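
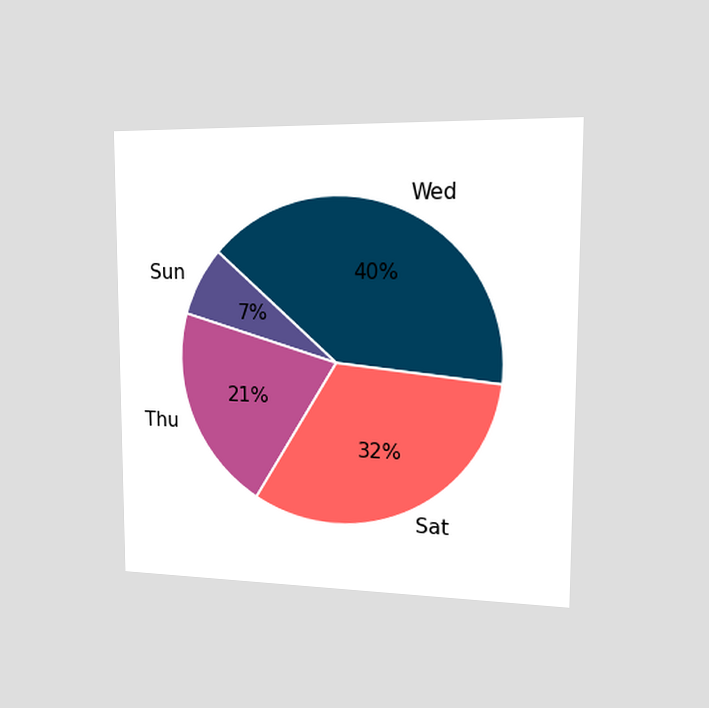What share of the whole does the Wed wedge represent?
The chart is viewed slightly from the right. The Wed slice takes up 40% of the pie.

40%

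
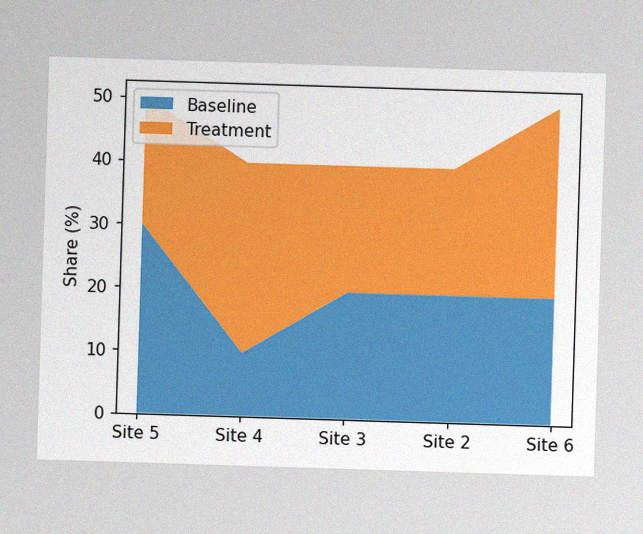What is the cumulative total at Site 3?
The image has some photo noise and uneven lighting. The stacked total at Site 3 reaches 40%.

40%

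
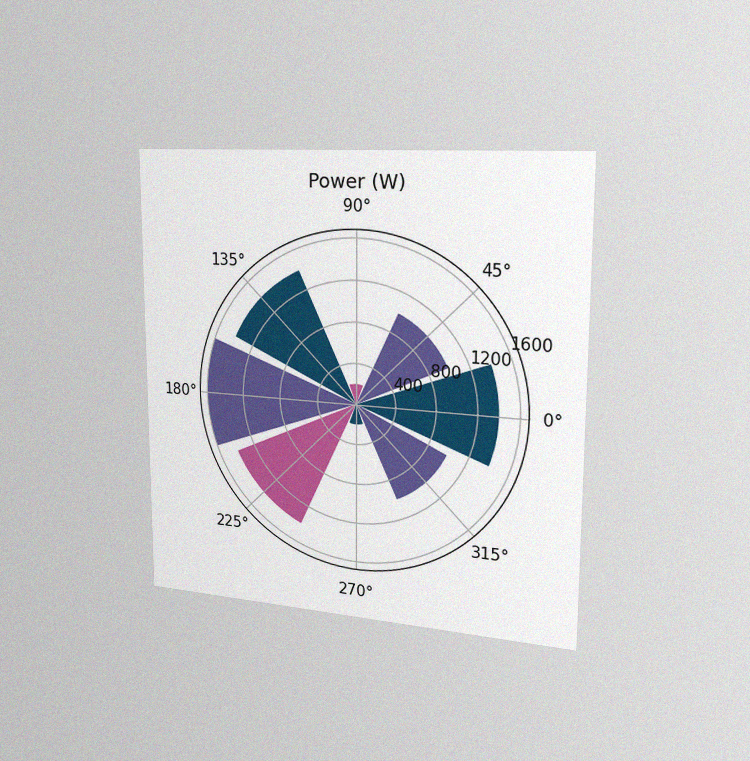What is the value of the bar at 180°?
1600W

The chart is viewed slightly from the right, with some photo noise. The bar at 180° reaches 1600W on the radial axis.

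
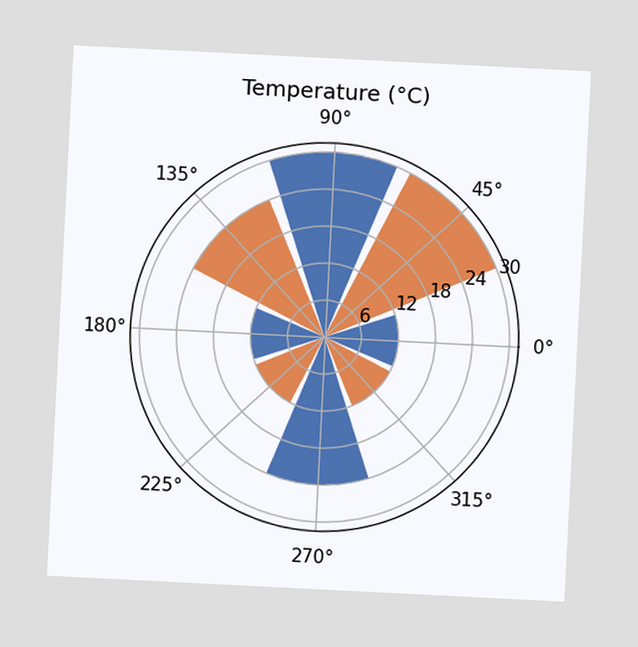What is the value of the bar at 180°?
The chart is tilted about 3° clockwise. The bar at 180° reaches 12°C on the radial axis.

12°C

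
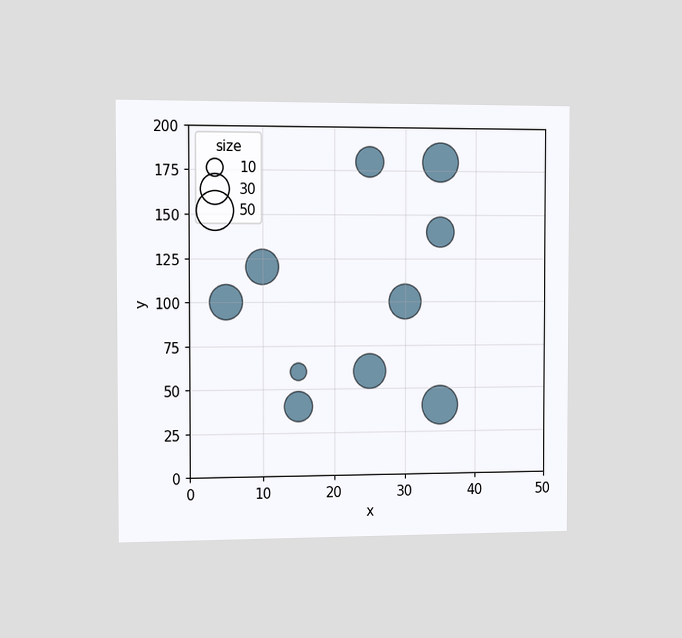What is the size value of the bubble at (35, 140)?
The chart is viewed slightly from the left. Matching the bubble at (35, 140) against the size legend gives 30.

30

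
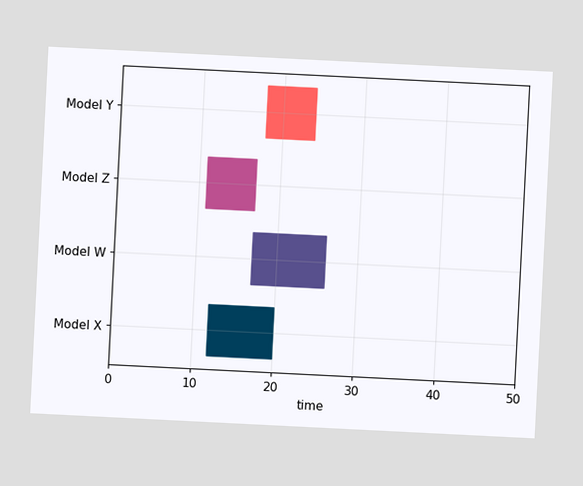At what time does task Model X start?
The chart is tilted about 3° clockwise. The Model X bar begins at t=12.

12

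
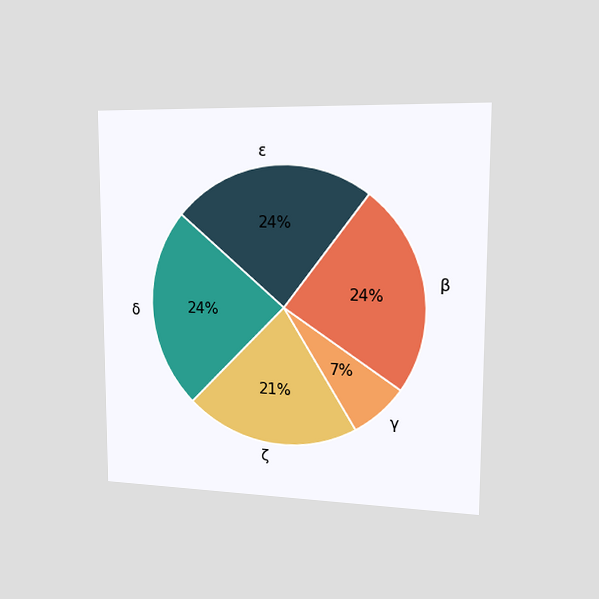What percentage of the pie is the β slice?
24%

The chart is viewed slightly from the right. The β slice takes up 24% of the pie.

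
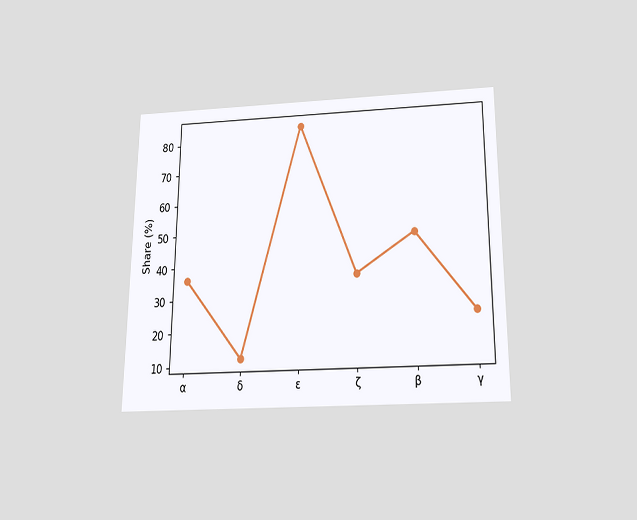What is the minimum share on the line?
The chart is viewed slightly from below. The lowest point is at δ, and reading across to the y-axis gives 12%.

12%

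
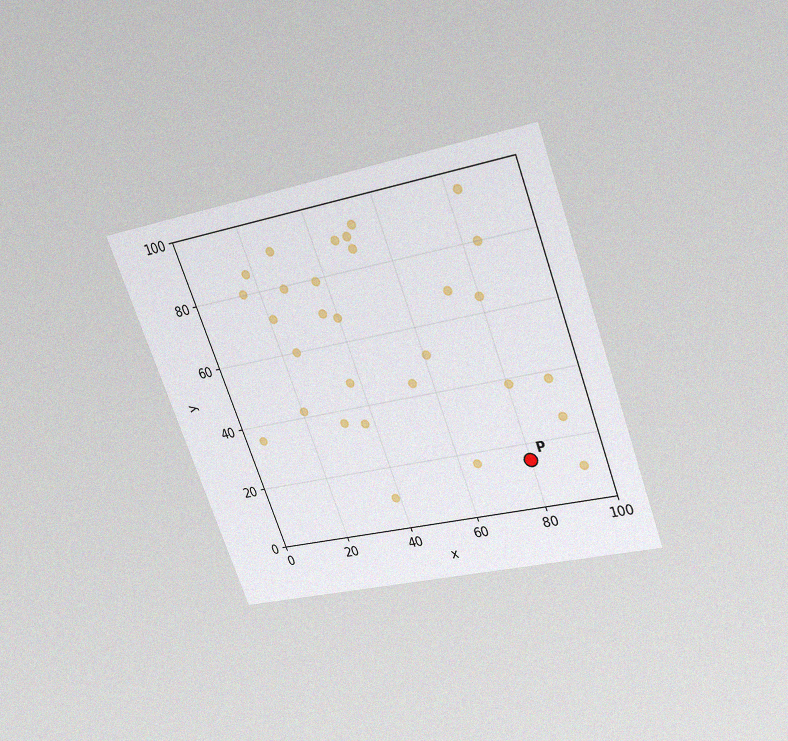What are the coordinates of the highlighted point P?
The chart is tilted about 20° counter-clockwise and viewed slightly from above, with some photo noise. Following the gridlines from P to each axis, P sits at (80, 15).

(80, 15)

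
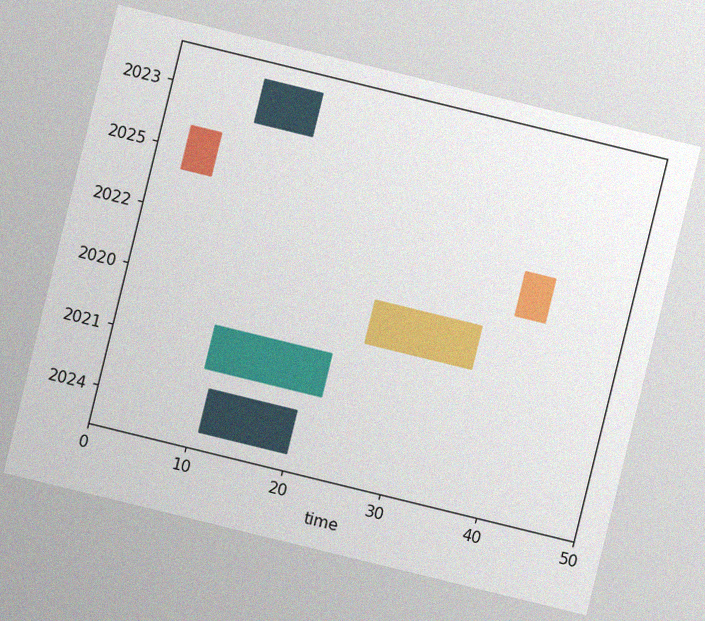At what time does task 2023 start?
9

The chart is tilted about 14° clockwise, with some photo noise. The 2023 bar begins at t=9.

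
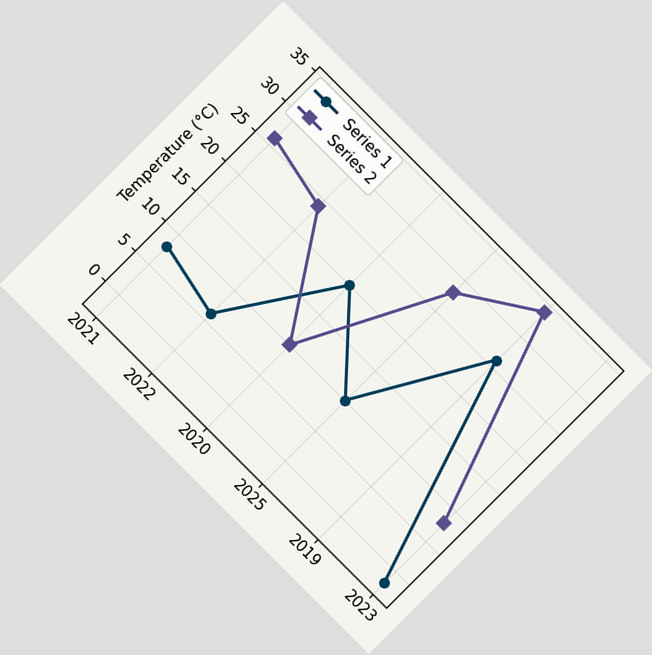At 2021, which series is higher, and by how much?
The chart is tilted about 45° clockwise. At 2021, Series 2 sits above the other line by 18°C.

Series 2, by 18°C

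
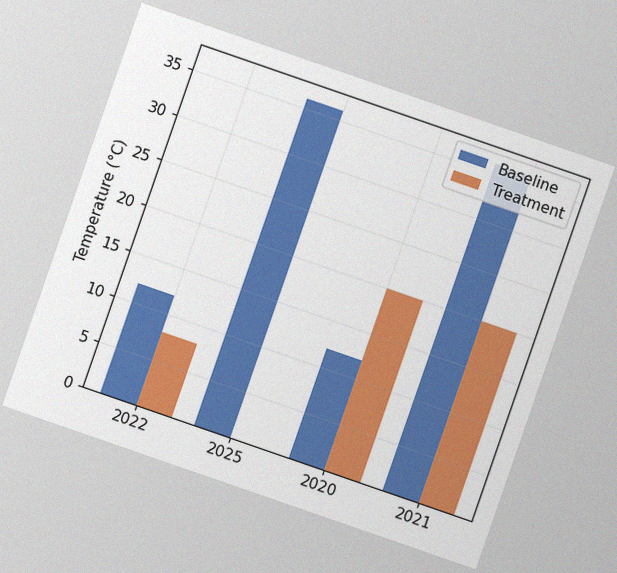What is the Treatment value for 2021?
20°C

The chart is tilted about 19° clockwise, with some photo noise. The Treatment bar at 2021 reaches 20°C on the y-axis.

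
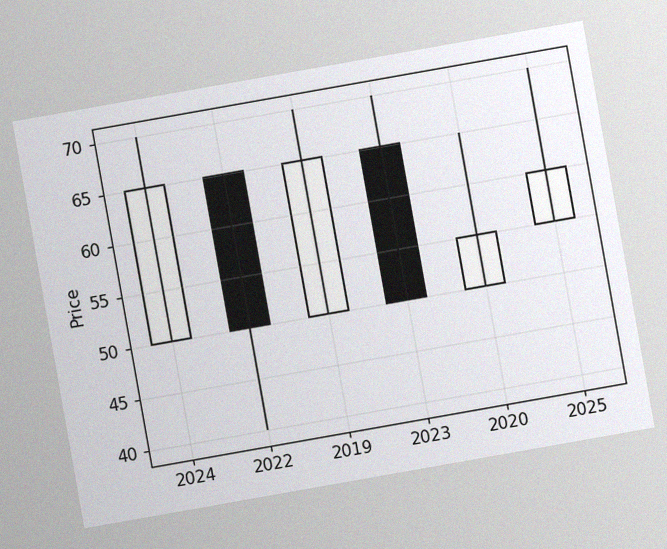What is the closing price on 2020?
The chart is tilted about 10° counter-clockwise, with some photo noise. The 2020 candle closes at 55.

55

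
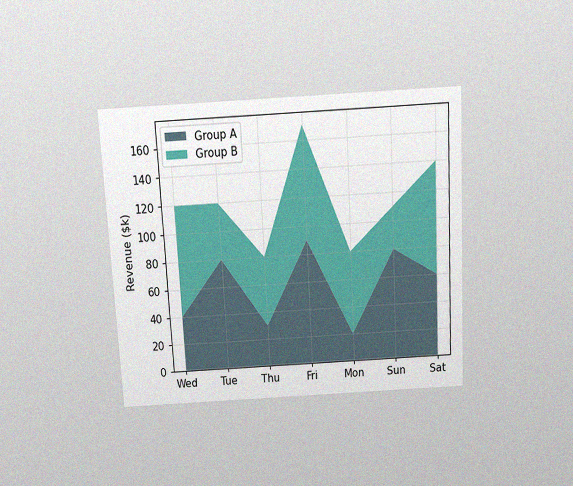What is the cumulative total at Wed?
The chart is tilted about 3° counter-clockwise and viewed slightly from above, with some photo noise. The stacked total at Wed reaches $120k.

$120k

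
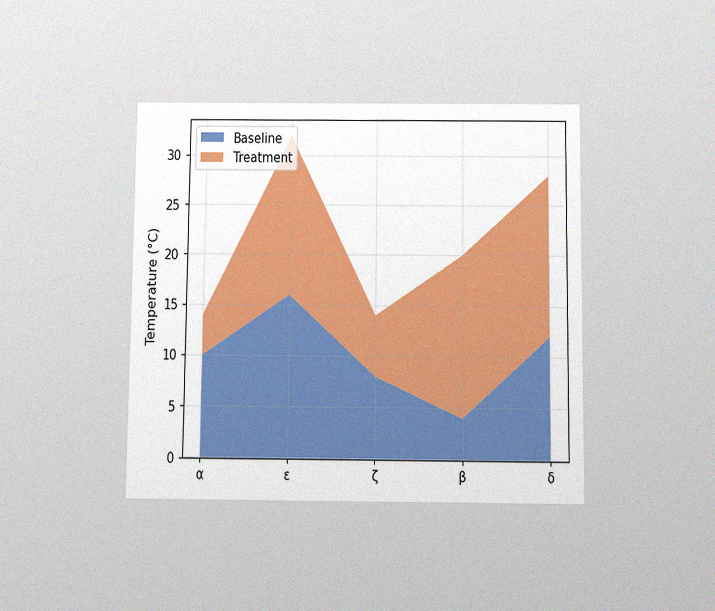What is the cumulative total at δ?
The chart is viewed slightly from below, with some photo noise. The stacked total at δ reaches 28°C.

28°C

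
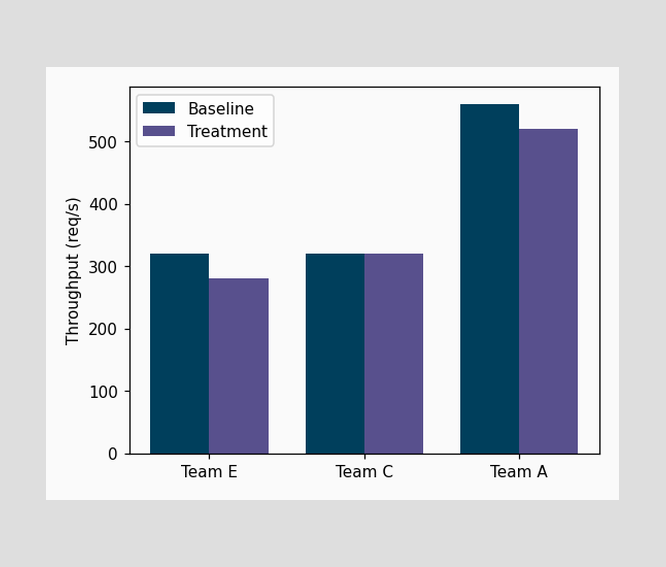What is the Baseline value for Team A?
560req/s

The Baseline bar at Team A reaches 560req/s on the y-axis.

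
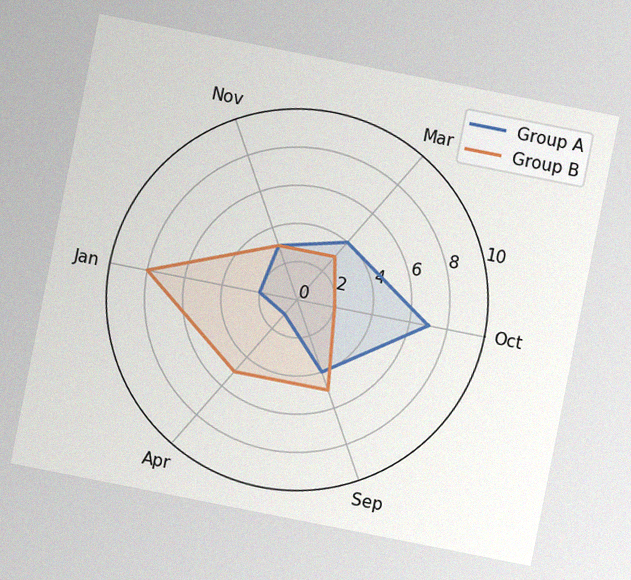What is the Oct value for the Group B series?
2

The chart is tilted about 11° clockwise, with some photo noise. On the Oct axis, Group B reaches 2.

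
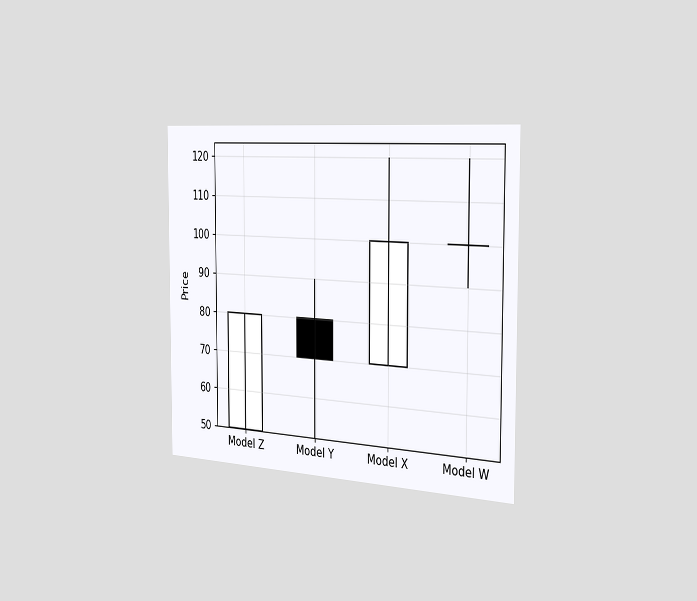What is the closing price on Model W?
The chart is viewed slightly from the right. The Model W candle closes at 100.

100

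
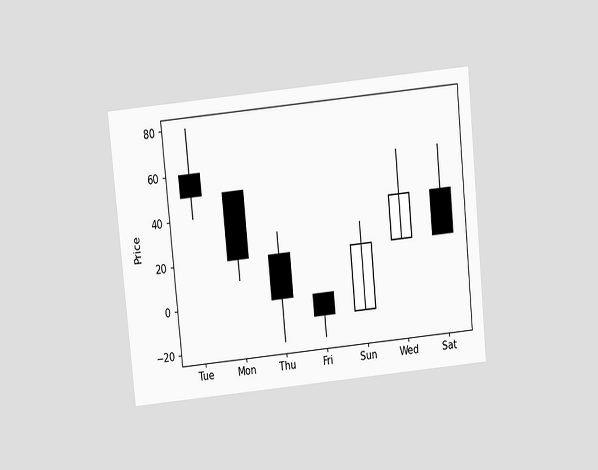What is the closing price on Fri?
-10

The chart is tilted about 6° counter-clockwise and viewed slightly from above. The Fri candle closes at -10.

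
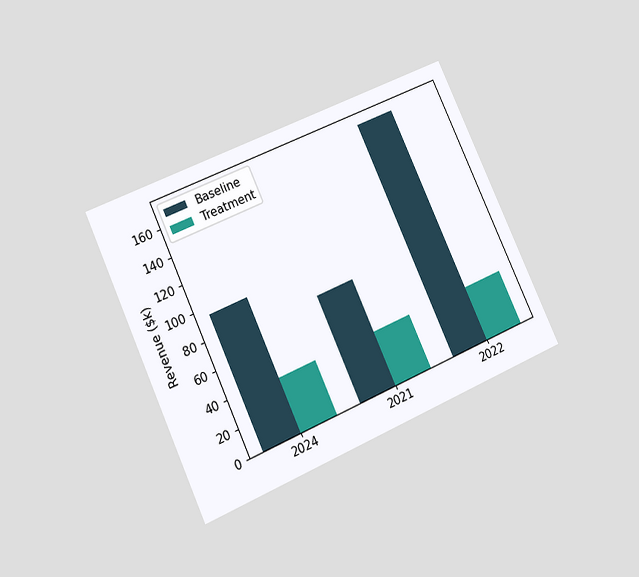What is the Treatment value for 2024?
$38k

The chart is tilted about 24° counter-clockwise and viewed at a slight angle. The Treatment bar at 2024 reaches $38k on the y-axis.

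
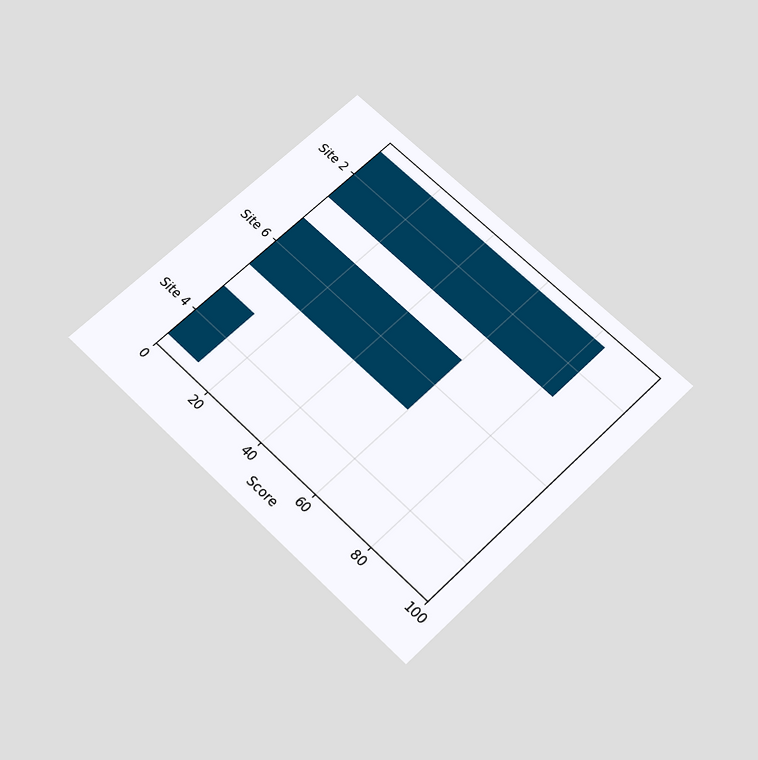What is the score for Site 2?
The chart is tilted about 45° clockwise and viewed slightly from below. Reading along the chart's x-axis, the Site 2 bar reaches 84.

84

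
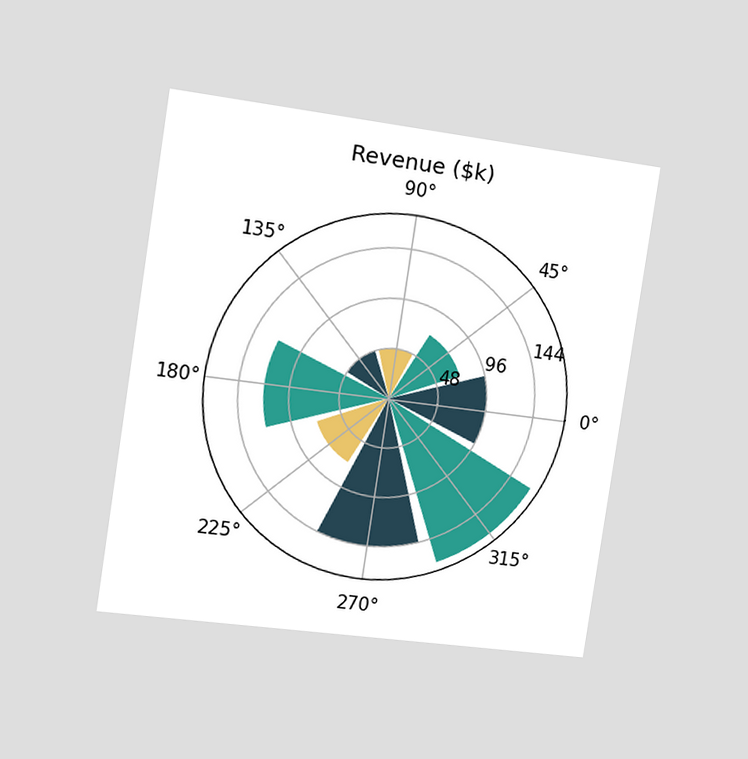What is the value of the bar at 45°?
$72k

The chart is tilted about 9° clockwise and viewed slightly from the left. The bar at 45° reaches $72k on the radial axis.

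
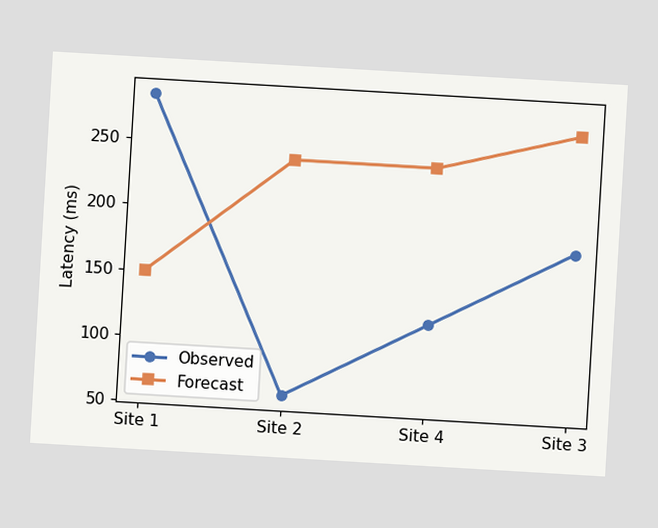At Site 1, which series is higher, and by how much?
The chart is tilted about 3° clockwise. At Site 1, Observed sits above the other line by 135ms.

Observed, by 135ms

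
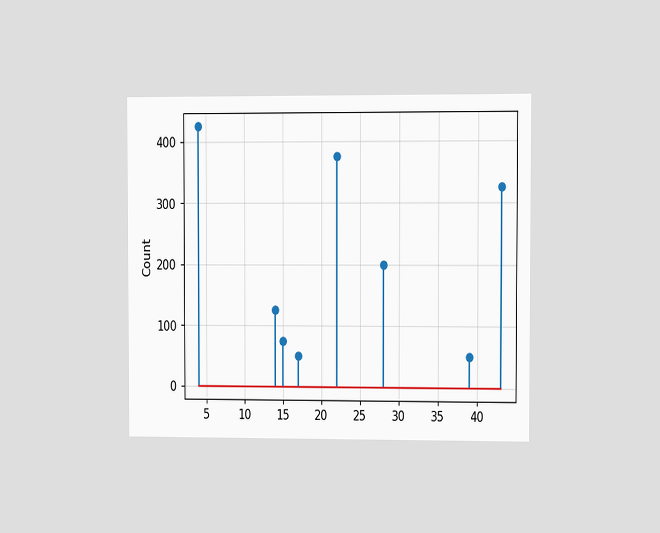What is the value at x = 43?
325

The chart is viewed at a slight angle. The stem at x=43 reaches 325.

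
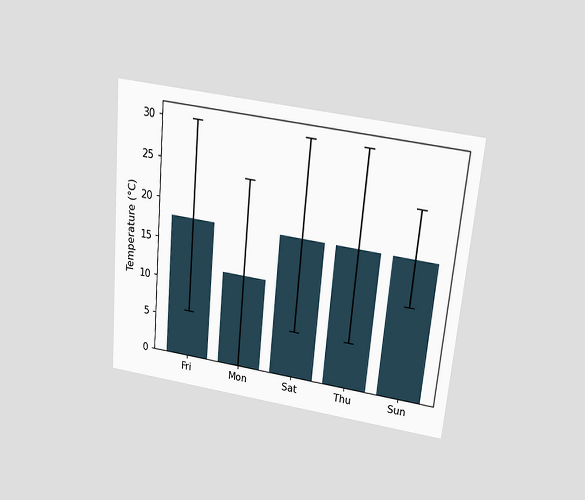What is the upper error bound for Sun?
The chart is tilted about 5° clockwise and viewed slightly from above. The Sun bar's upper whisker reaches 24°C.

24°C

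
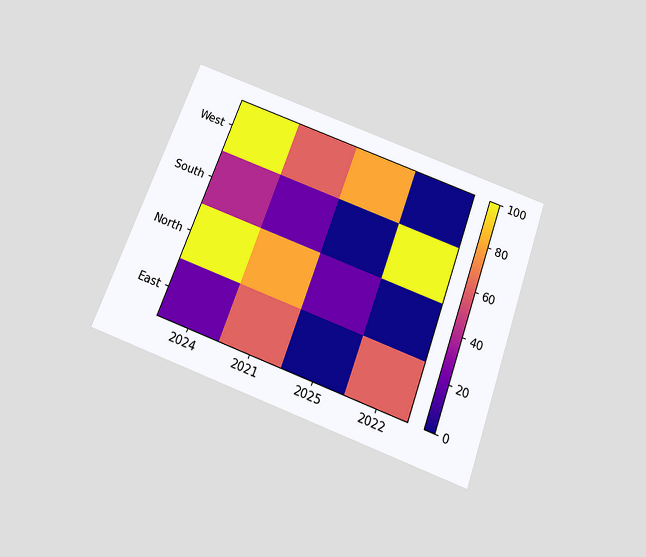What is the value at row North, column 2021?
The chart is tilted about 20° clockwise and viewed slightly from below. Matching cell (North, 2021) against the colorbar gives 80.

80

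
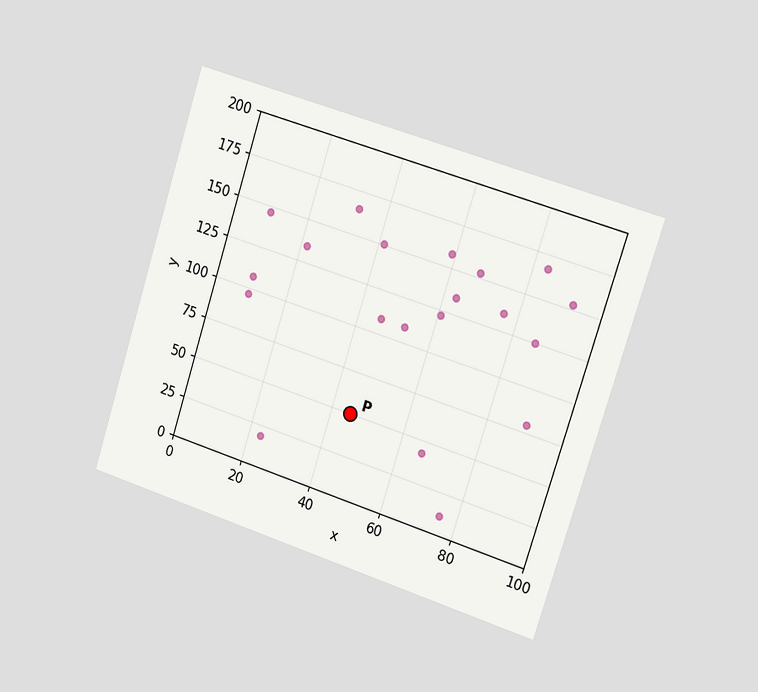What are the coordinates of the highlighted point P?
(45, 50)

The chart is tilted about 18° clockwise and viewed slightly from the right. Following the gridlines from P to each axis, P sits at (45, 50).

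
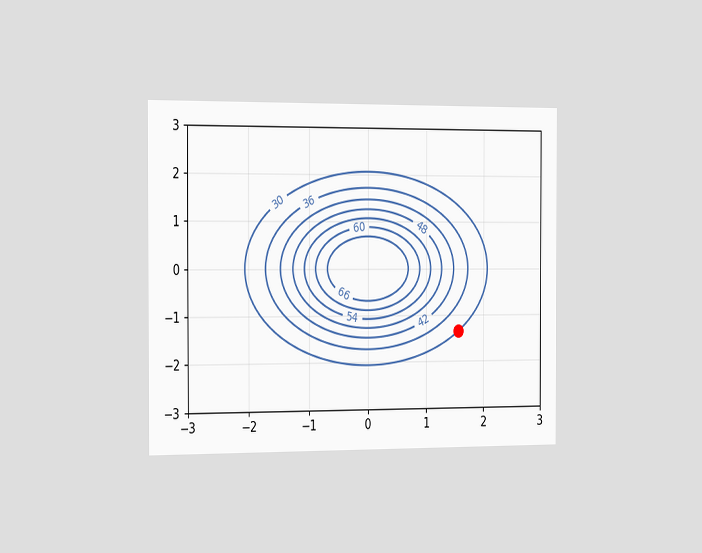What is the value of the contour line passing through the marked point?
30

The chart is viewed slightly from the left. The marked point sits on the contour labelled 30.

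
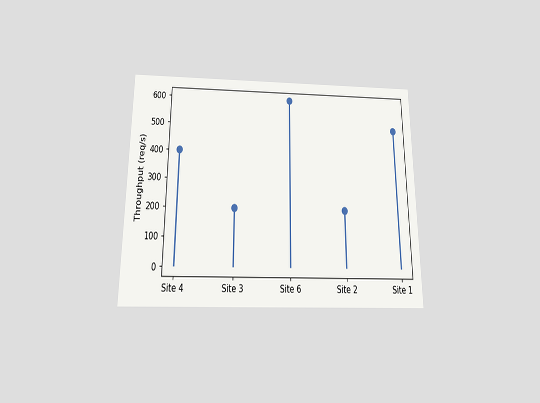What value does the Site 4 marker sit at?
400req/s

The chart is viewed slightly from below. The Site 4 marker sits at 400req/s.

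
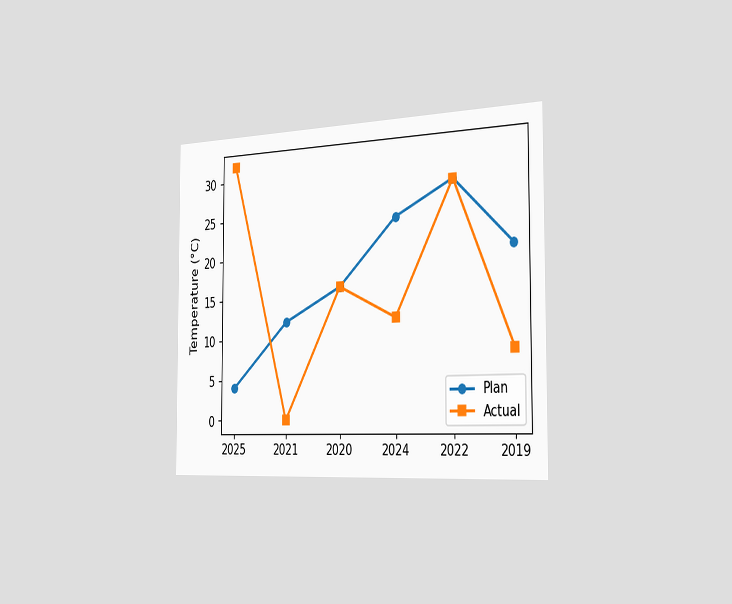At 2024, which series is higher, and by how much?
Plan, by 12°C

The chart is viewed slightly from the right. At 2024, Plan sits above the other line by 12°C.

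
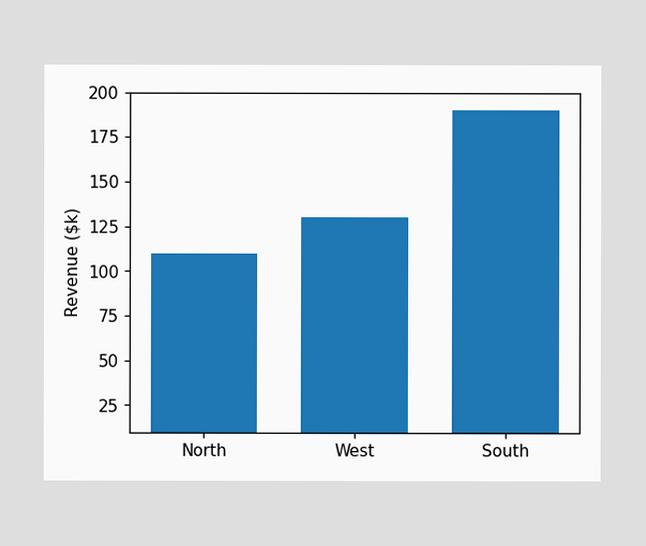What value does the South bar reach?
$190k

Reading along the chart's y-axis, the South bar reaches $190k.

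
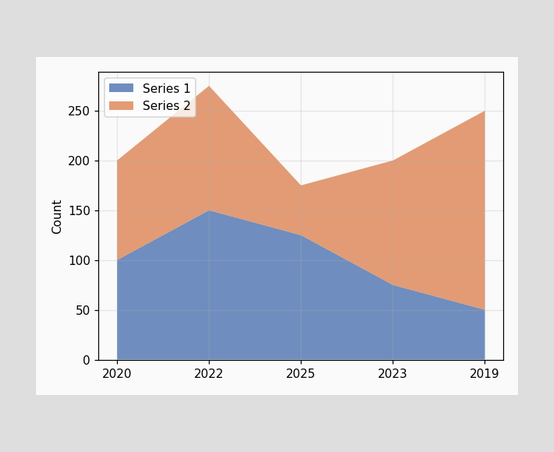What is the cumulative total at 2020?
The stacked total at 2020 reaches 200.

200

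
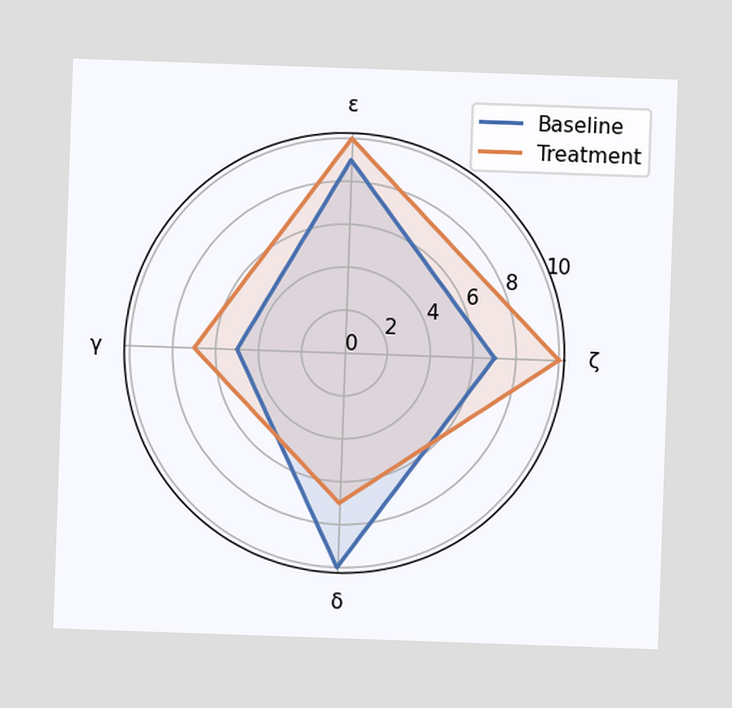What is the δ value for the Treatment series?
7

On the δ axis, Treatment reaches 7.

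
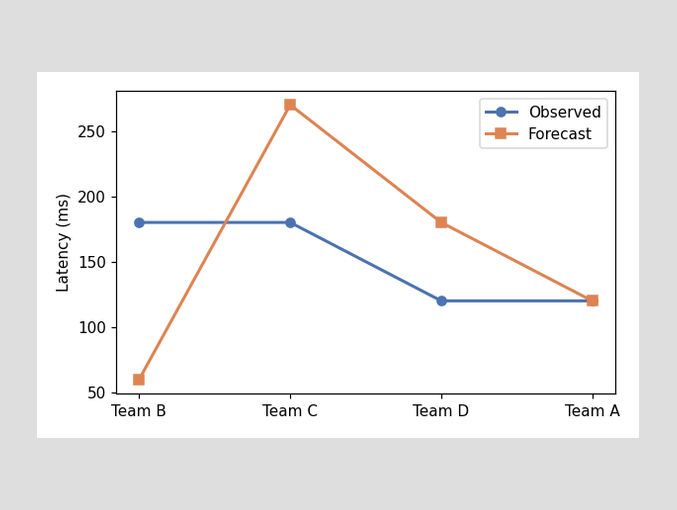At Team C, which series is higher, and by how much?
Forecast, by 90ms

At Team C, Forecast sits above the other line by 90ms.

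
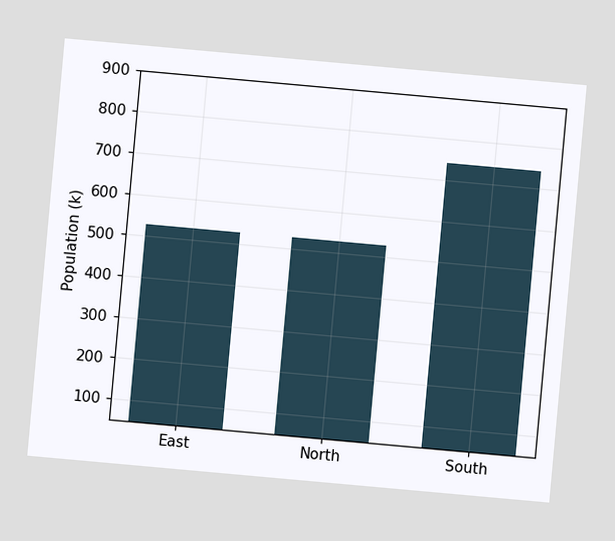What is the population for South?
The chart is tilted about 5° clockwise. Reading along the chart's y-axis, the South bar reaches 742k.

742k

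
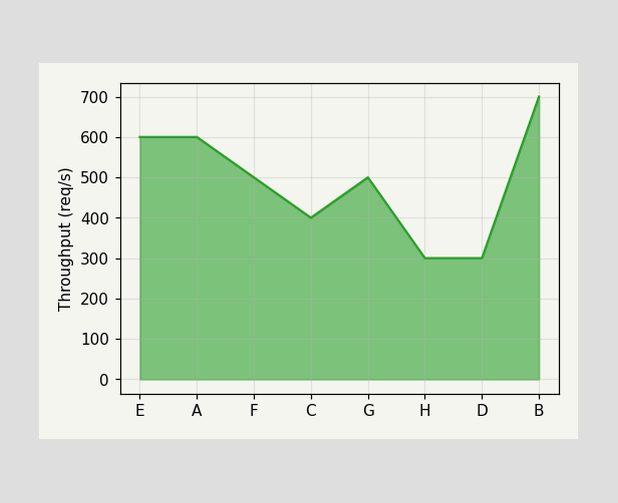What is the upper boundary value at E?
At E the upper boundary is at 600req/s.

600req/s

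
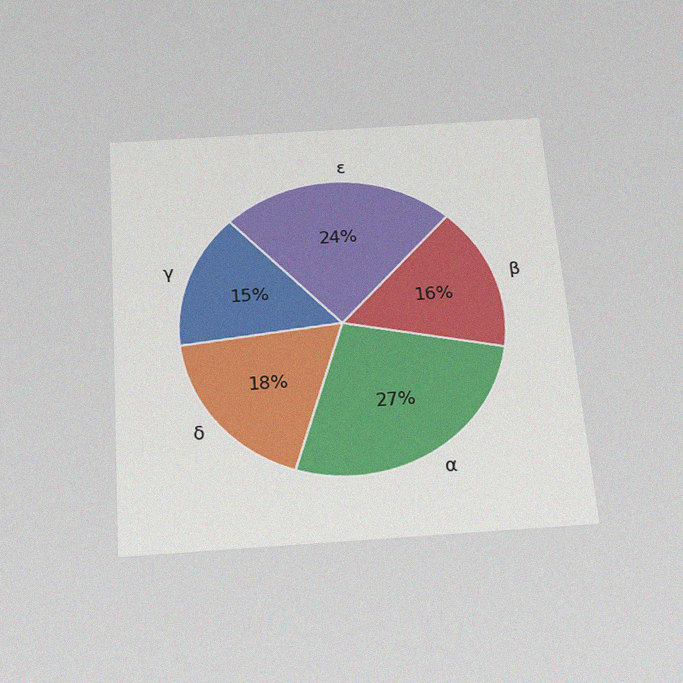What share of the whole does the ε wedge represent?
The chart is tilted about 4° counter-clockwise and viewed slightly from below, with some photo noise. The ε slice takes up 24% of the pie.

24%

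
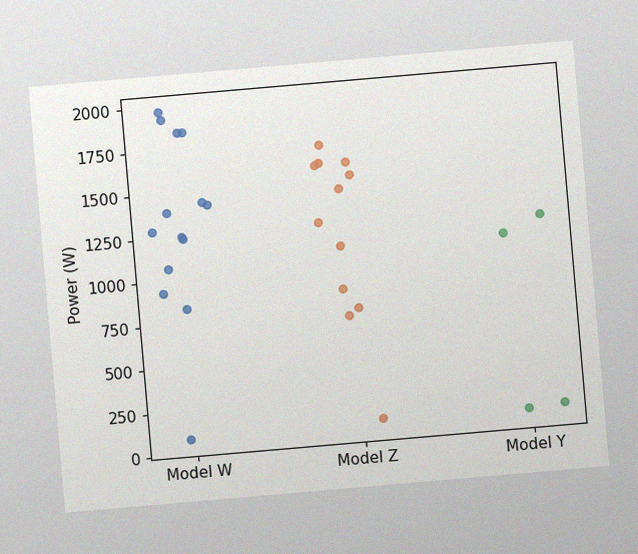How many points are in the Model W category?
The chart is tilted about 5° counter-clockwise, with some photo noise. Counting the markers in the Model W column gives 14.

14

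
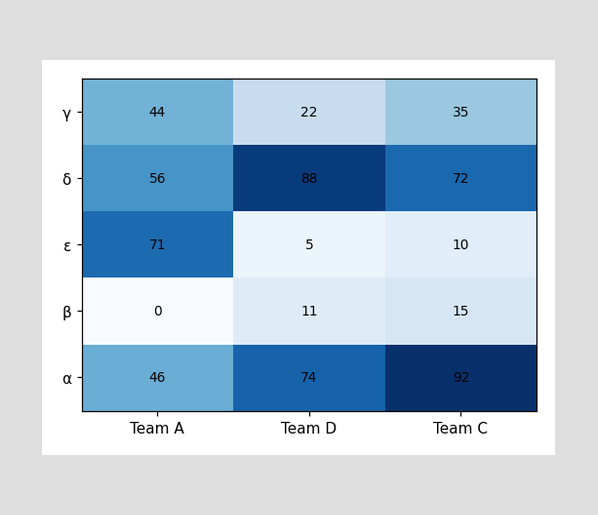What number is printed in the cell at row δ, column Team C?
The (δ, Team C) cell reads 72.

72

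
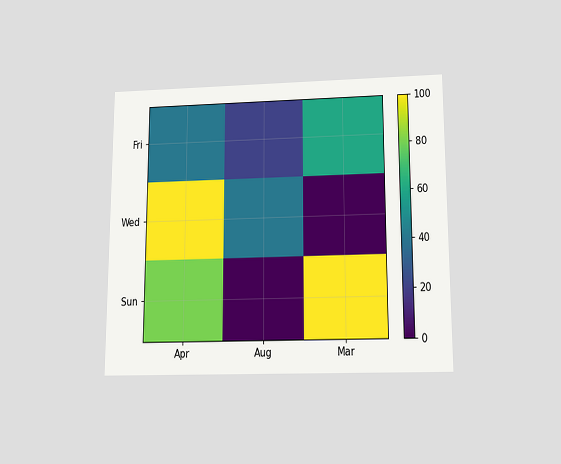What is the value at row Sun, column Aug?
The chart is viewed slightly from below. Matching cell (Sun, Aug) against the colorbar gives 0.

0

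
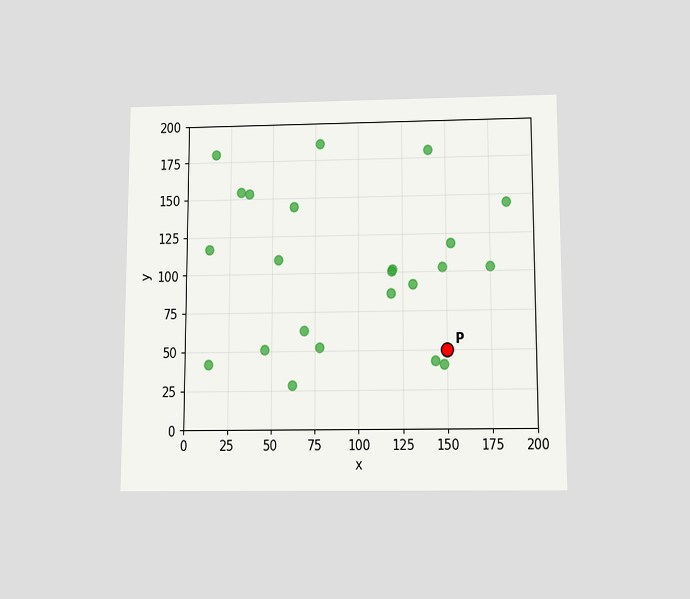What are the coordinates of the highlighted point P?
(150, 50)

The chart is viewed slightly from below. Following the gridlines from P to each axis, P sits at (150, 50).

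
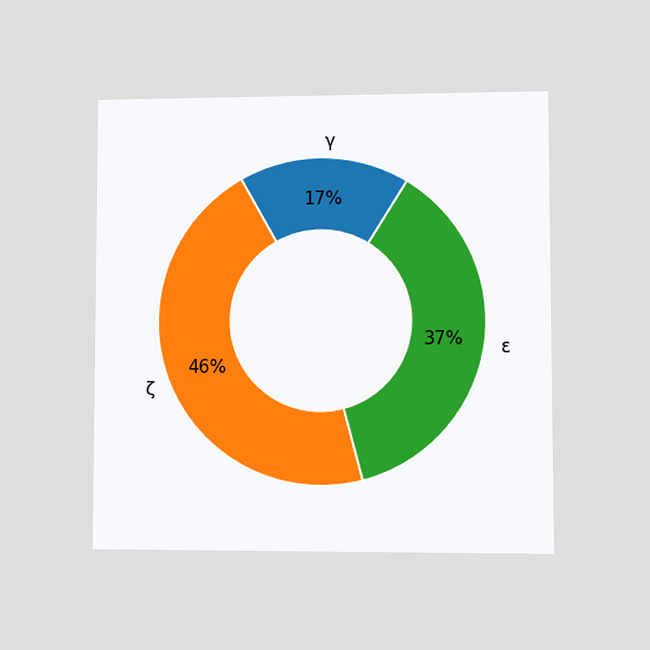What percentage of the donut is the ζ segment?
46%

The chart is viewed at a slight angle. The ζ segment takes up 46% of the ring.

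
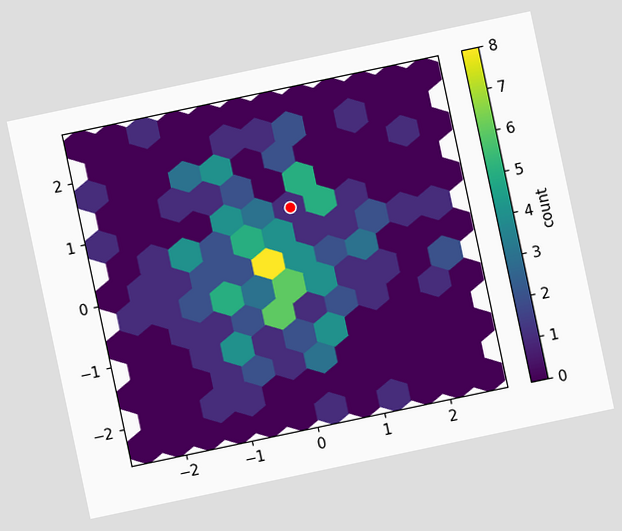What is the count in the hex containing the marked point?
1

The chart is tilted about 12° counter-clockwise. The marked hex reads 1 on the colorbar.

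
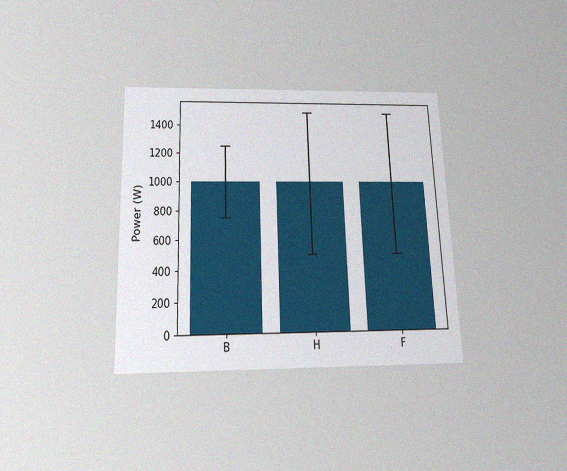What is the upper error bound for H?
1500W

The chart is tilted about 2° counter-clockwise and viewed slightly from below, with some photo noise. The H bar's upper whisker reaches 1500W.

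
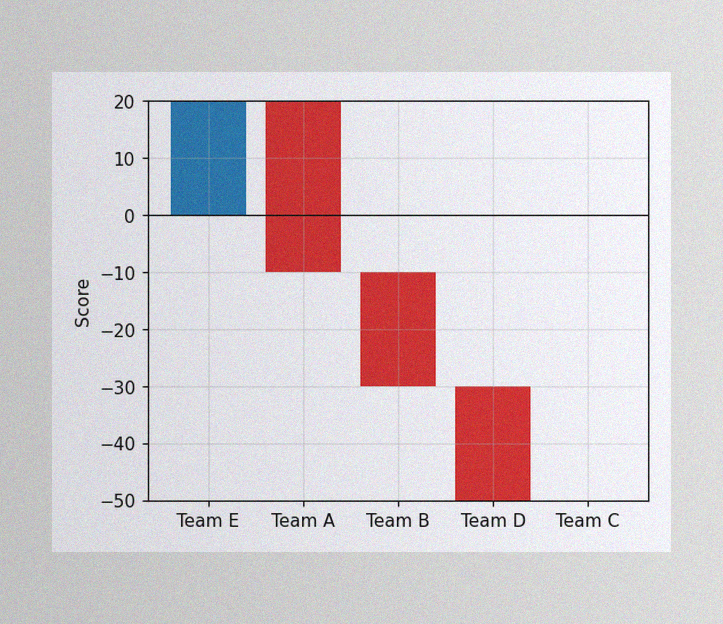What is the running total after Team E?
The image has some photo noise and uneven lighting. After Team E the running total reaches 20.

20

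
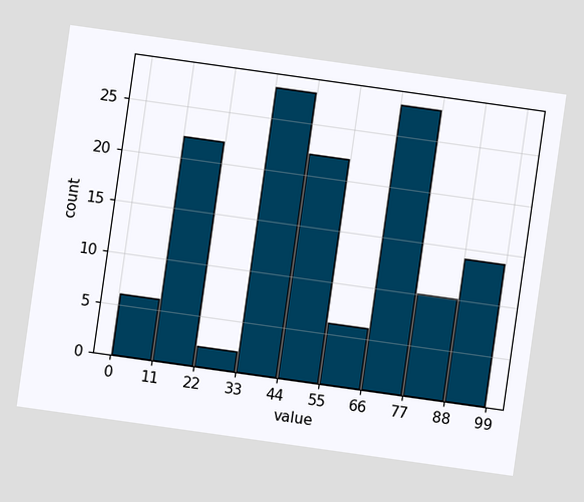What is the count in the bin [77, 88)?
10

The chart is tilted about 8° clockwise. The [77, 88) bin has height 10.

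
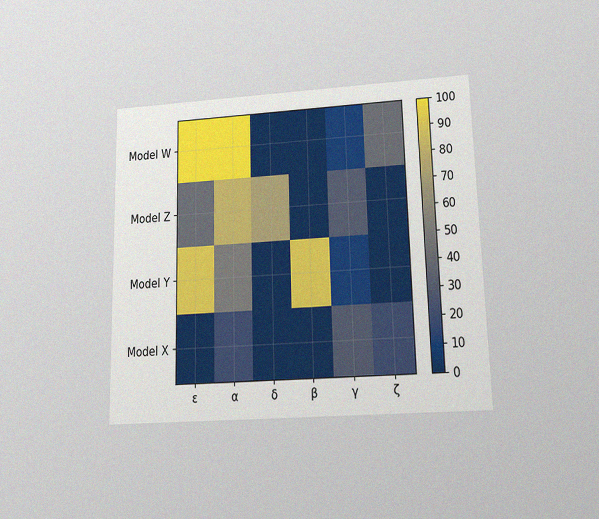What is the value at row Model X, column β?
The chart is viewed slightly from below, with some photo noise. Matching cell (Model X, β) against the colorbar gives 0.

0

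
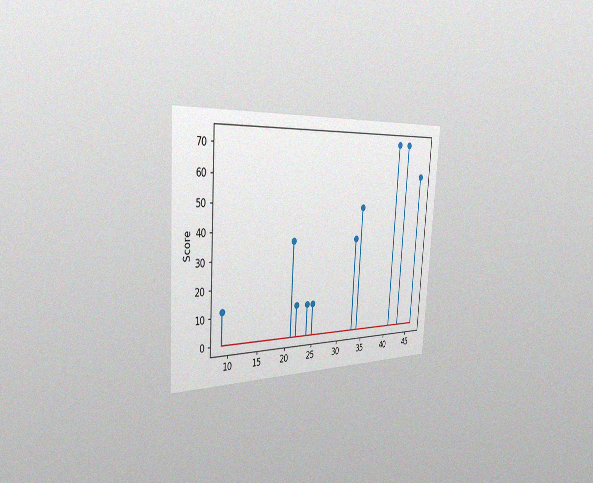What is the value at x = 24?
12

The chart is tilted about 4° clockwise and viewed slightly from the left, with some photo noise. The stem at x=24 reaches 12.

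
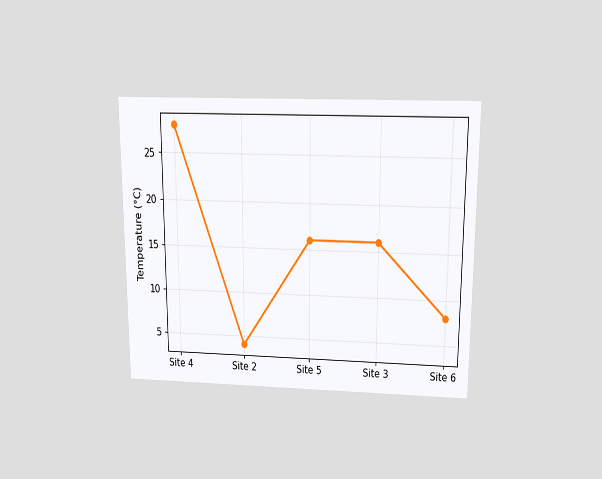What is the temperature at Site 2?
The chart is viewed slightly from above. At Site 2, the line is at 4°C.

4°C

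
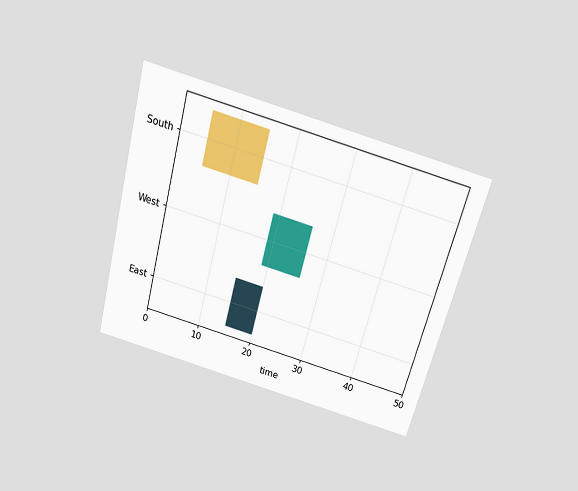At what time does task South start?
The chart is tilted about 15° clockwise and viewed slightly from above. The South bar begins at t=5.

5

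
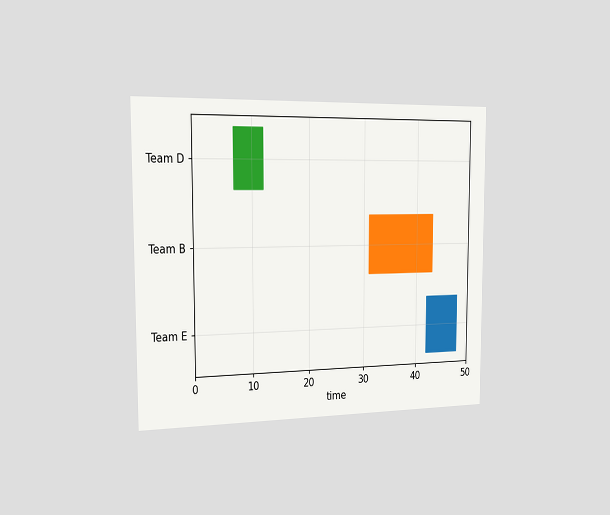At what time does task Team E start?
The chart is viewed slightly from the left. The Team E bar begins at t=42.

42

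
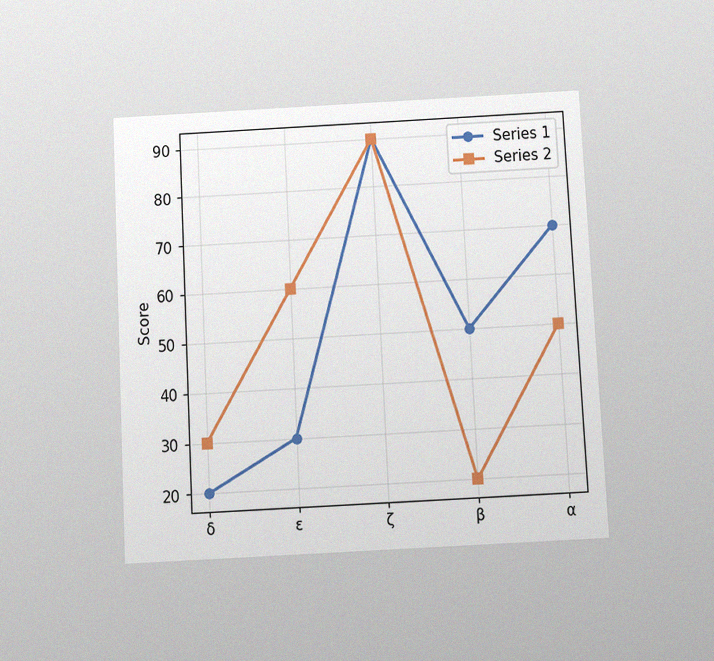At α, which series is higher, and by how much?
The chart is tilted about 3° counter-clockwise and viewed slightly from below, with some photo noise. At α, Series 1 sits above the other line by 20.

Series 1, by 20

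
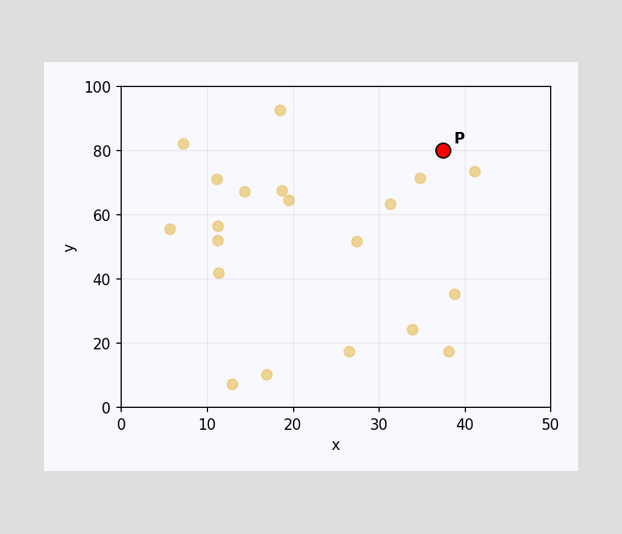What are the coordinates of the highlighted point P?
Following the gridlines from P to each axis, P sits at (37.5, 80).

(37.5, 80)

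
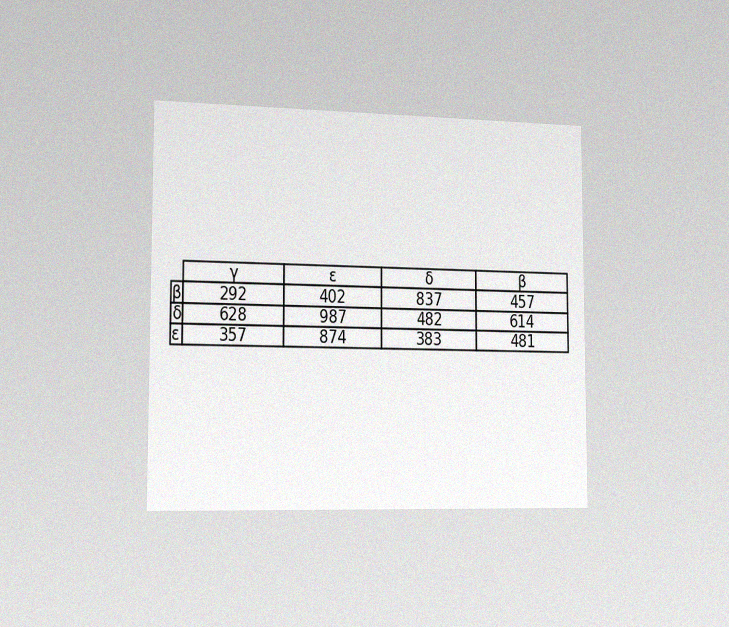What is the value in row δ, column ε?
987

The chart is viewed slightly from the left, with some photo noise. The (δ, ε) cell reads 987.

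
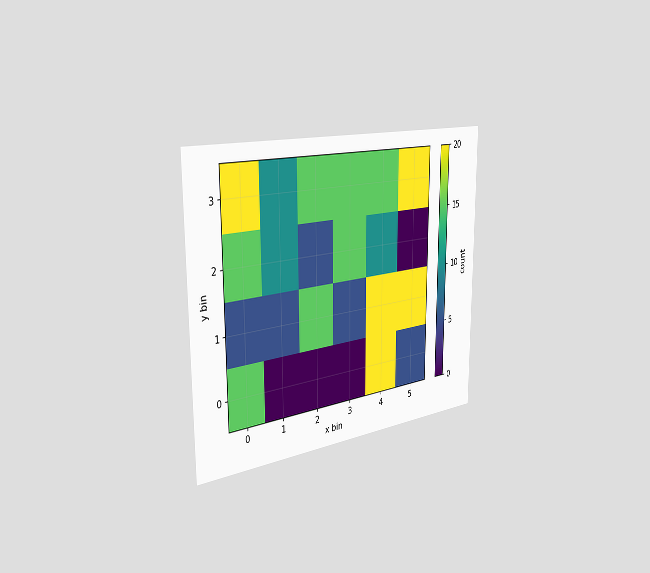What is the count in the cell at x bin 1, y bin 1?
The chart is viewed slightly from the left. Matching the cell (1, 1) against the colorbar gives 5.

5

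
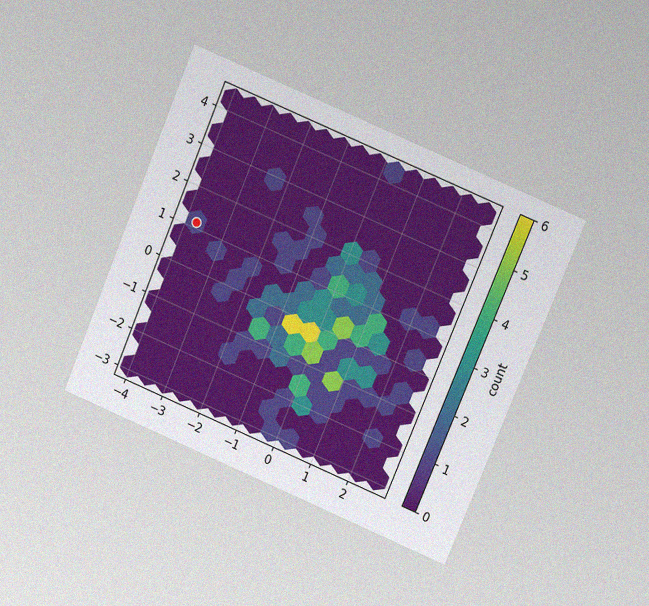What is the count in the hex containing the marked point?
1

The chart is tilted about 23° clockwise and viewed at a slight angle, with some photo noise. The marked hex reads 1 on the colorbar.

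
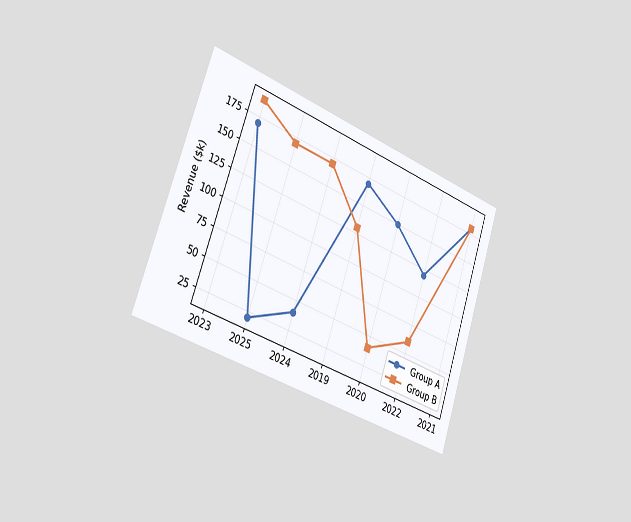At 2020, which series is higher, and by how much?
The chart is tilted about 19° clockwise and viewed slightly from the left. At 2020, Group A sits above the other line by $110k.

Group A, by $110k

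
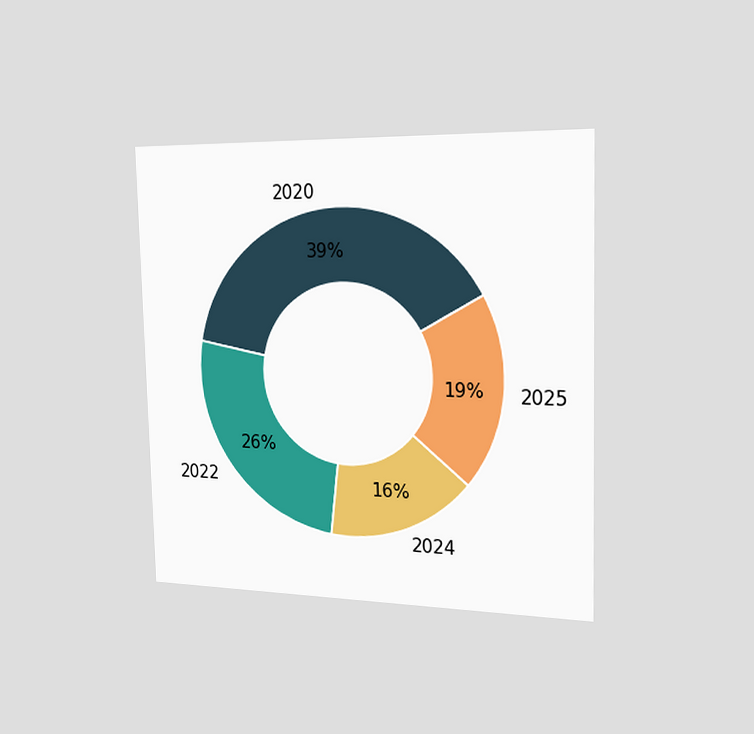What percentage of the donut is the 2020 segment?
39%

The chart is viewed slightly from the right. The 2020 segment takes up 39% of the ring.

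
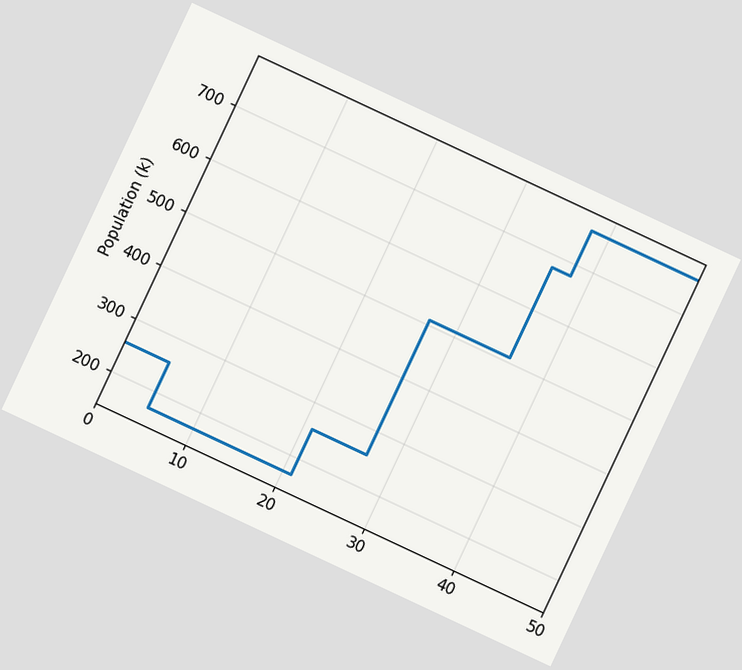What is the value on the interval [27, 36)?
The chart is tilted about 25° clockwise. On [27, 36) the step sits at 510k.

510k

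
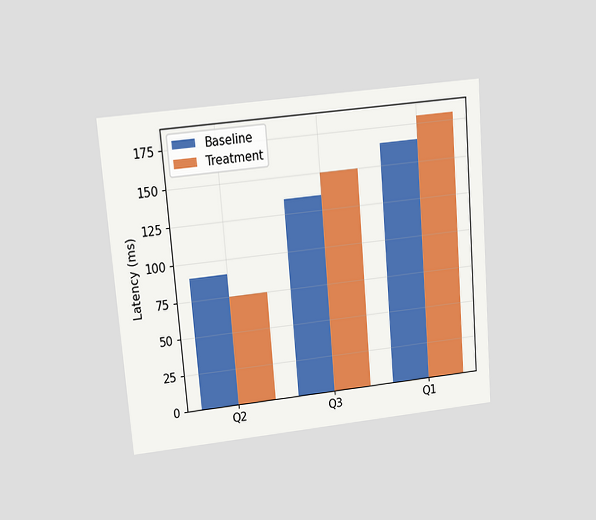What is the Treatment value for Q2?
75ms

The chart is tilted about 5° counter-clockwise and viewed slightly from above. The Treatment bar at Q2 reaches 75ms on the y-axis.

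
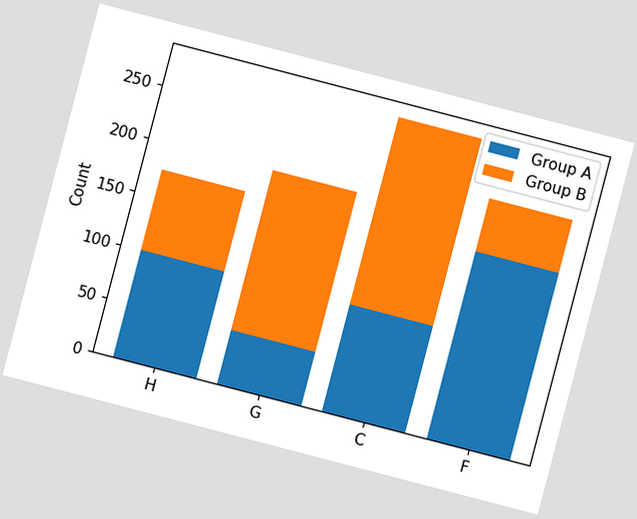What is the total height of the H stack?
The chart is tilted about 15° clockwise. The H stack's top reaches 175 on the y-axis.

175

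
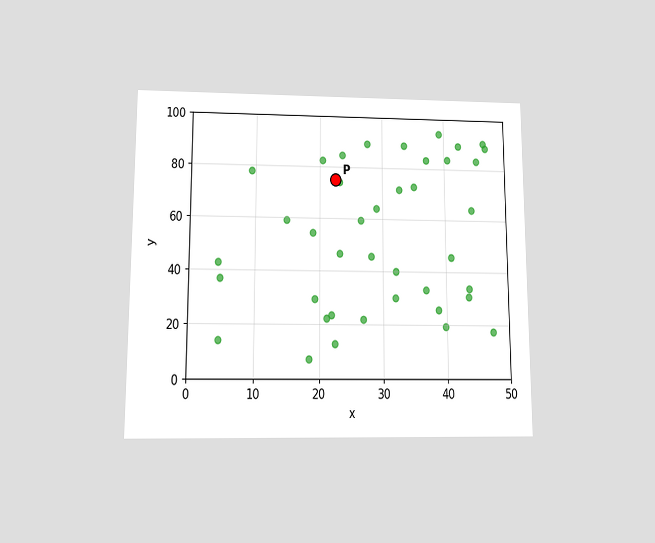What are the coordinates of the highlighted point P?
The chart is viewed slightly from below. Following the gridlines from P to each axis, P sits at (22.5, 75).

(22.5, 75)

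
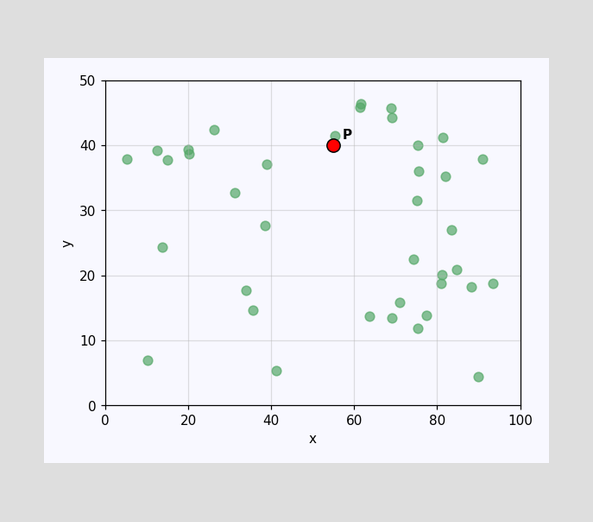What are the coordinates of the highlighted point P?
(55, 40)

Following the gridlines from P to each axis, P sits at (55, 40).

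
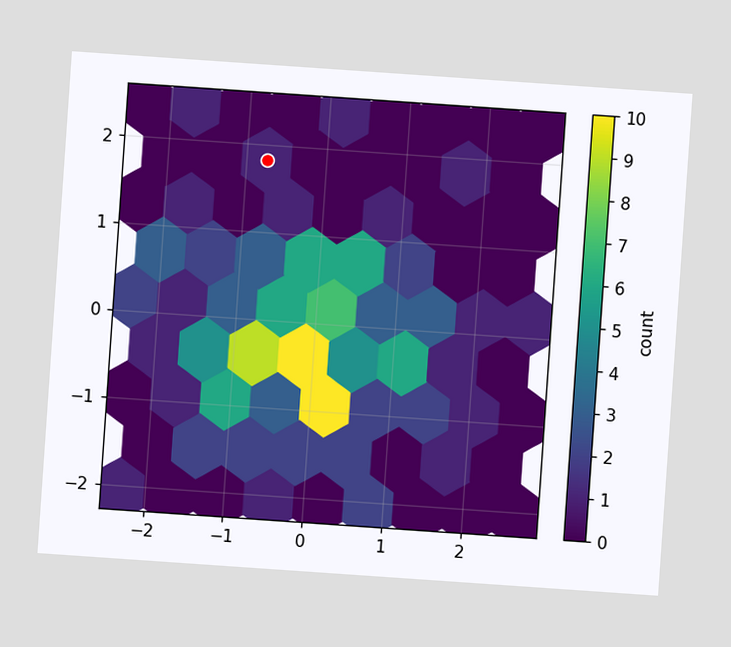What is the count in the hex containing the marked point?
1

The chart is tilted about 4° clockwise. The marked hex reads 1 on the colorbar.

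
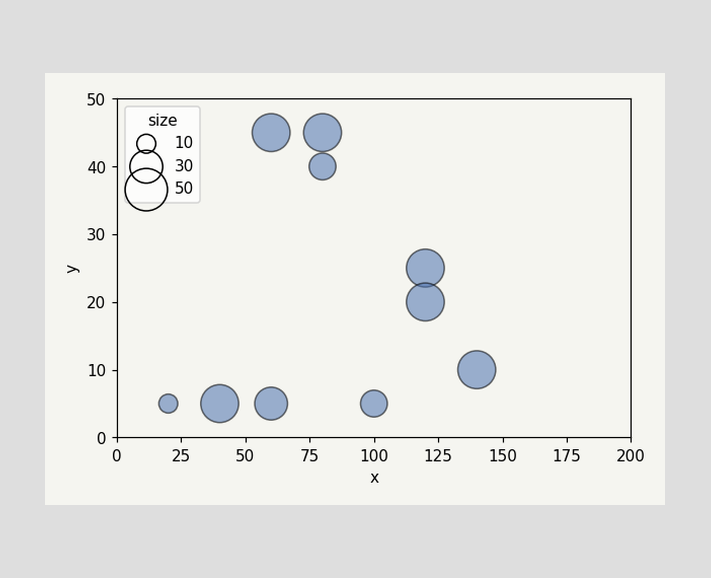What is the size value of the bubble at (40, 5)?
40

Matching the bubble at (40, 5) against the size legend gives 40.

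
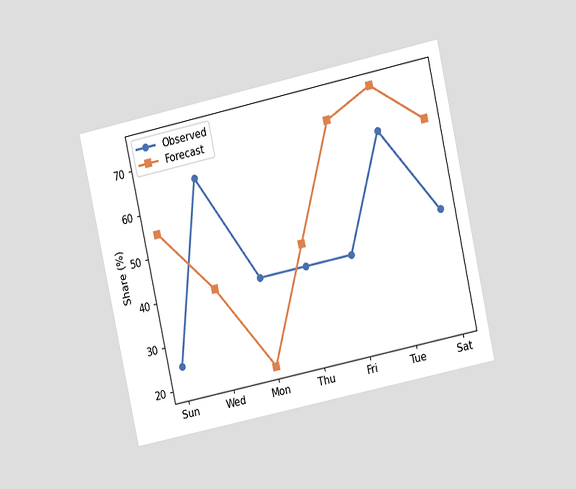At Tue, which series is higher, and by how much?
Forecast, by 10%

The chart is tilted about 12° counter-clockwise and viewed at a slight angle. At Tue, Forecast sits above the other line by 10%.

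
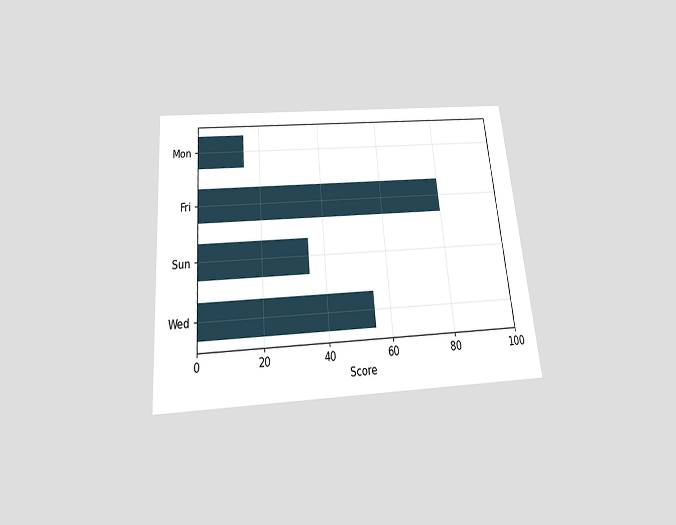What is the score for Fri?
The chart is tilted about 5° counter-clockwise and viewed slightly from below. Reading along the chart's x-axis, the Fri bar reaches 80.

80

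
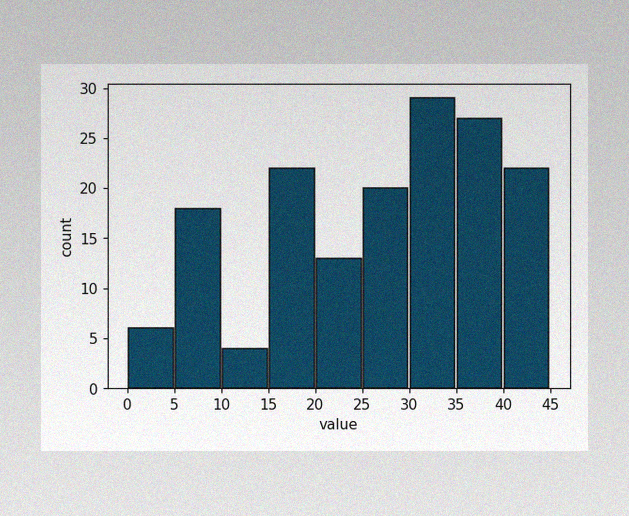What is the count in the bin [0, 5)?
6

The image has some photo noise and uneven lighting. The [0, 5) bin has height 6.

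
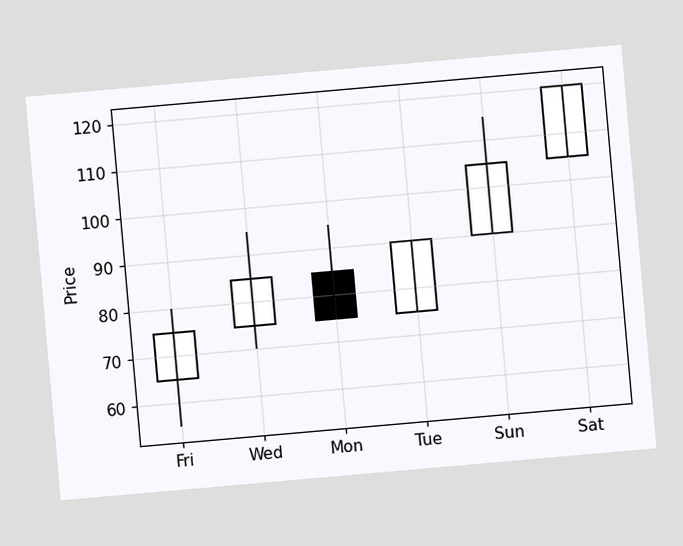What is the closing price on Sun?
105

The chart is tilted about 5° counter-clockwise. The Sun candle closes at 105.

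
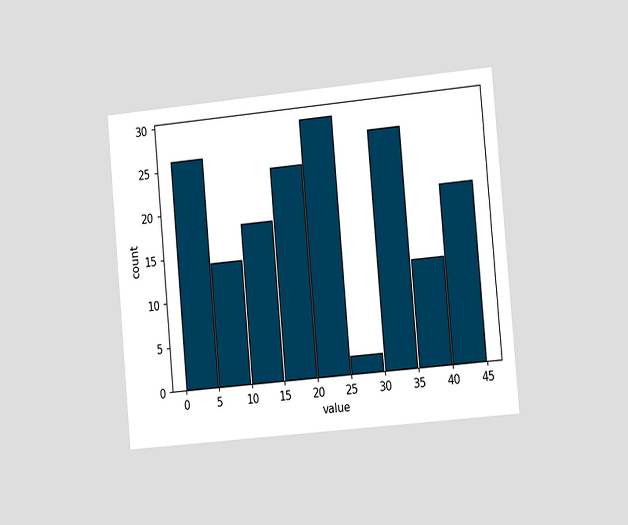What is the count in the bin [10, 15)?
18

The chart is tilted about 5° counter-clockwise and viewed slightly from the right. The [10, 15) bin has height 18.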